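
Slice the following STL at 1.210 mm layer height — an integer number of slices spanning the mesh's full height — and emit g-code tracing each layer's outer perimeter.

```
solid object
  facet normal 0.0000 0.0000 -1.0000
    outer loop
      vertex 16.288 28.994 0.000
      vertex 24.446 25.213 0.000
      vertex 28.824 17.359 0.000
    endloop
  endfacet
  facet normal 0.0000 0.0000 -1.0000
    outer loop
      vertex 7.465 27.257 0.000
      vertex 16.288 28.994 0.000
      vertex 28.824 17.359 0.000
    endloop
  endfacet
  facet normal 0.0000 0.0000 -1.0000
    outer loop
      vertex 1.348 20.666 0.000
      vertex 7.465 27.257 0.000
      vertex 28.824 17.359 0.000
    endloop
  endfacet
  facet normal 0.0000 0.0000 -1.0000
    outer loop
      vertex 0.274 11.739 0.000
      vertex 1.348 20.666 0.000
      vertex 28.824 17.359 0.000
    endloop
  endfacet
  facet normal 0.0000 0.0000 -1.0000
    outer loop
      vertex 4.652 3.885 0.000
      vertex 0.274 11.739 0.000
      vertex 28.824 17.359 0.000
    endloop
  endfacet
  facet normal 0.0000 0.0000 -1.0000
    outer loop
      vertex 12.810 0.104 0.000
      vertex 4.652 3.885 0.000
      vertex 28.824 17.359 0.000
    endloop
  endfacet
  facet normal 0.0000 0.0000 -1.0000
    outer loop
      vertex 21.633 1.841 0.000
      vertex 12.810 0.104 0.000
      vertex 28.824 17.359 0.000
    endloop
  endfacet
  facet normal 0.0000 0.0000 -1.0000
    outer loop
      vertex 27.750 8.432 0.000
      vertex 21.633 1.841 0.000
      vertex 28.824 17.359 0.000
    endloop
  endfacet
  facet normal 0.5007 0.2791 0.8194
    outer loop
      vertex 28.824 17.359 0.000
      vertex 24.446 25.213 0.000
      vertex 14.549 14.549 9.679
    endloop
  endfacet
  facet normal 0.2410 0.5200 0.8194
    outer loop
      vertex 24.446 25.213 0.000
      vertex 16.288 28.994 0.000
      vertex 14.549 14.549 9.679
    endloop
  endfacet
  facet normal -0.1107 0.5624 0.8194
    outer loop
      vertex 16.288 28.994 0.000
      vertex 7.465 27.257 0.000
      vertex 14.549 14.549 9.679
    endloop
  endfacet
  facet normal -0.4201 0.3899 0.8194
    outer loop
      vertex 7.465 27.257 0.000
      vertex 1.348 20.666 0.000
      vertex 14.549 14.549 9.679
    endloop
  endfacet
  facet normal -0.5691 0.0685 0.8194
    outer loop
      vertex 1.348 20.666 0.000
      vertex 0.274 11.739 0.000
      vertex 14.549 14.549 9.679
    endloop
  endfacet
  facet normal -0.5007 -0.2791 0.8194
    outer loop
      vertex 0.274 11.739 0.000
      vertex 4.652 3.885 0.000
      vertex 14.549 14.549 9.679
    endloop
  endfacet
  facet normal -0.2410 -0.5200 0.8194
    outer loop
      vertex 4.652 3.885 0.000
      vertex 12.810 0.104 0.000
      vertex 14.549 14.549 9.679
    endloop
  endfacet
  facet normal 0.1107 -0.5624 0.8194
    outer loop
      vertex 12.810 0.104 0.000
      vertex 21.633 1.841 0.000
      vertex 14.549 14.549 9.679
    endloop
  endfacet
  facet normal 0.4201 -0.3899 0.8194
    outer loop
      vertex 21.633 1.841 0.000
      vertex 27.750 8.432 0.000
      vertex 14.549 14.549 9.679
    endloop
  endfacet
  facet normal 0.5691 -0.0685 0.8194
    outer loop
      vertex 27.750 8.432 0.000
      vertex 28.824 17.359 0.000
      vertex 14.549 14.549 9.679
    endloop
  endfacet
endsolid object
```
; perimeter-only toolpath
G21 ; units = mm
G90 ; absolute positioning
G28 ; home
; layer 1
G0 Z1.210
G0 X27.040 Y17.008
G1 X23.209 Y23.880
G1 X16.071 Y27.188
G1 X8.351 Y25.669
G1 X2.998 Y19.901
G1 X2.058 Y12.090
G1 X5.889 Y5.218
G1 X13.027 Y1.910
G1 X20.747 Y3.429
G1 X26.100 Y9.197
G1 X27.040 Y17.008
; layer 2
G0 Z2.420
G0 X25.255 Y16.657
G1 X21.972 Y22.547
G1 X15.853 Y25.383
G1 X9.236 Y24.080
G1 X4.648 Y19.137
G1 X3.843 Y12.441
G1 X7.126 Y6.551
G1 X13.245 Y3.715
G1 X19.862 Y5.018
G1 X24.450 Y9.961
G1 X25.255 Y16.657
; layer 3
G0 Z3.630
G0 X23.471 Y16.305
G1 X20.735 Y21.214
G1 X15.636 Y23.577
G1 X10.122 Y22.491
G1 X6.298 Y18.372
G1 X5.627 Y12.793
G1 X8.363 Y7.884
G1 X13.462 Y5.521
G1 X18.976 Y6.606
G1 X22.800 Y10.726
G1 X23.471 Y16.305
; layer 4
G0 Z4.840
G0 X21.687 Y15.954
G1 X19.498 Y19.881
G1 X15.418 Y21.771
G1 X11.007 Y20.903
G1 X7.949 Y17.608
G1 X7.412 Y13.144
G1 X9.601 Y9.217
G1 X13.680 Y7.326
G1 X18.091 Y8.195
G1 X21.149 Y11.491
G1 X21.687 Y15.954
; layer 5
G0 Z6.049
G0 X19.902 Y15.603
G1 X18.260 Y18.548
G1 X15.201 Y19.966
G1 X11.893 Y19.315
G1 X9.599 Y16.843
G1 X9.196 Y13.495
G1 X10.838 Y10.550
G1 X13.897 Y9.132
G1 X17.206 Y9.784
G1 X19.499 Y12.255
G1 X19.902 Y15.603
; layer 6
G0 Z7.259
G0 X18.118 Y15.252
G1 X17.023 Y17.215
G1 X14.984 Y18.160
G1 X12.778 Y17.726
G1 X11.249 Y16.078
G1 X10.980 Y13.846
G1 X12.075 Y11.883
G1 X14.114 Y10.938
G1 X16.320 Y11.372
G1 X17.849 Y13.020
G1 X18.118 Y15.252
; layer 7
G0 Z8.469
G0 X16.333 Y14.900
G1 X15.786 Y15.882
G1 X14.766 Y16.355
G1 X13.663 Y16.137
G1 X12.899 Y15.314
G1 X12.765 Y14.198
G1 X13.312 Y13.216
G1 X14.332 Y12.743
G1 X15.434 Y12.960
G1 X16.199 Y13.784
G1 X16.333 Y14.900
M2 ; end

The solid is a regular 10-sided pyramid, base circumscribed radius ≈ 14.5 mm, apex at z ≈ 9.68 mm. Slicing at Δz = 1.210 mm — 8 equal slices spanning the solid's height, so layer i sits at z = i·h/8 — gives 7 non-empty perimeters. Each is a 10-segment closed polygon; G0 lifts to the layer z and rapids to the start vertex, then G1 traces the edges. The cross-section shrinks linearly with z (the slice at the apex is degenerate and omitted).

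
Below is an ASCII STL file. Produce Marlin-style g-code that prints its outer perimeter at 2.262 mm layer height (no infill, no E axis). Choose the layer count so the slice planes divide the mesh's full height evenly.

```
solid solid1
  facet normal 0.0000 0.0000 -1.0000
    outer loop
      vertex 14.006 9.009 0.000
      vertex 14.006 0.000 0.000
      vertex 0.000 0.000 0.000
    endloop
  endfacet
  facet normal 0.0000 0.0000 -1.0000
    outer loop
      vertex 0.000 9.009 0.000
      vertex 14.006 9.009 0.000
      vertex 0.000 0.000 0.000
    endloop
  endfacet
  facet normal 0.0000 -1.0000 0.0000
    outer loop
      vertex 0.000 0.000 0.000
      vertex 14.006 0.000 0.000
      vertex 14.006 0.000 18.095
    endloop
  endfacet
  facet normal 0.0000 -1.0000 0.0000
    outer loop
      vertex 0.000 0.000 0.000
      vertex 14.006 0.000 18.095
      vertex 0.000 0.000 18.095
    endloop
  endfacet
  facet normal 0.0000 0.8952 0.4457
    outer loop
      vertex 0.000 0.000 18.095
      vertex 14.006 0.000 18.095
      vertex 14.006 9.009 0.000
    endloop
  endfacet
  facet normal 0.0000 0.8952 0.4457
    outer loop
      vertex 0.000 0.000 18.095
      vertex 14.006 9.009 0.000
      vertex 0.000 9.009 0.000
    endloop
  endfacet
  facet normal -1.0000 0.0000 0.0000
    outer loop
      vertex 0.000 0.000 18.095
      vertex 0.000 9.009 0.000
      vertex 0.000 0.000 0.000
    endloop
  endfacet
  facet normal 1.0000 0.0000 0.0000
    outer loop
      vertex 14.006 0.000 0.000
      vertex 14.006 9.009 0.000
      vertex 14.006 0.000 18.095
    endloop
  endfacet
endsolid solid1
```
; perimeter-only toolpath
G21 ; units = mm
G90 ; absolute positioning
G28 ; home
; layer 1
G0 Z2.262
G0 X0.000 Y0.000
G1 X14.006 Y0.000
G1 X14.006 Y7.883
G1 X0.000 Y7.883
G1 X0.000 Y0.000
; layer 2
G0 Z4.524
G0 X0.000 Y0.000
G1 X14.006 Y0.000
G1 X14.006 Y6.757
G1 X0.000 Y6.757
G1 X0.000 Y0.000
; layer 3
G0 Z6.786
G0 X0.000 Y0.000
G1 X14.006 Y0.000
G1 X14.006 Y5.631
G1 X0.000 Y5.631
G1 X0.000 Y0.000
; layer 4
G0 Z9.047
G0 X0.000 Y0.000
G1 X14.006 Y0.000
G1 X14.006 Y4.505
G1 X0.000 Y4.505
G1 X0.000 Y0.000
; layer 5
G0 Z11.309
G0 X0.000 Y0.000
G1 X14.006 Y0.000
G1 X14.006 Y3.378
G1 X0.000 Y3.378
G1 X0.000 Y0.000
; layer 6
G0 Z13.571
G0 X0.000 Y0.000
G1 X14.006 Y0.000
G1 X14.006 Y2.252
G1 X0.000 Y2.252
G1 X0.000 Y0.000
; layer 7
G0 Z15.833
G0 X0.000 Y0.000
G1 X14.006 Y0.000
G1 X14.006 Y1.126
G1 X0.000 Y1.126
G1 X0.000 Y0.000
M2 ; end

The solid is a wedge (ramp): 14 × 9.01 mm base, rising to 18.1 mm along the y=0 edge and sloping linearly to z=0 at y=9.01. Slicing at Δz = 2.262 mm — 8 equal slices spanning the solid's height, so layer i sits at z = i·h/8 — gives 7 non-empty perimeters. Each is a 4-segment closed polygon; G0 lifts to the layer z and rapids to the start vertex, then G1 traces the edges. The cross-section shrinks linearly with z (the slice at the apex is degenerate and omitted).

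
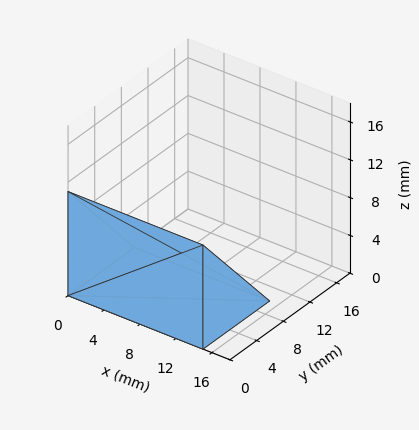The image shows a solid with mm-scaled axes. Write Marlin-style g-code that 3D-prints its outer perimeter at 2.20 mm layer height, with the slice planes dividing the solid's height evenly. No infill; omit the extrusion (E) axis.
Reading the render: the shape is a wedge (ramp): 15 × 10 mm base, rising to 11 mm along the y=0 edge and sloping linearly to z=0 at y=10 (dimensions read to the nearest mm from the axis ticks). For the g-code, the solid's height is divided into equal slices at the stated Δz and each level perimeter traced with G1 moves after a G0 lift.

; perimeter-only toolpath
G21 ; units = mm
G90 ; absolute positioning
G28 ; home
; layer 1
G0 Z2.20
G0 X0.00 Y0.00
G1 X15.00 Y0.00
G1 X15.00 Y8.00
G1 X0.00 Y8.00
G1 X0.00 Y0.00
; layer 2
G0 Z4.40
G0 X0.00 Y0.00
G1 X15.00 Y0.00
G1 X15.00 Y6.00
G1 X0.00 Y6.00
G1 X0.00 Y0.00
; layer 3
G0 Z6.60
G0 X0.00 Y0.00
G1 X15.00 Y0.00
G1 X15.00 Y4.00
G1 X0.00 Y4.00
G1 X0.00 Y0.00
; layer 4
G0 Z8.80
G0 X0.00 Y0.00
G1 X15.00 Y0.00
G1 X15.00 Y2.00
G1 X0.00 Y2.00
G1 X0.00 Y0.00
M2 ; end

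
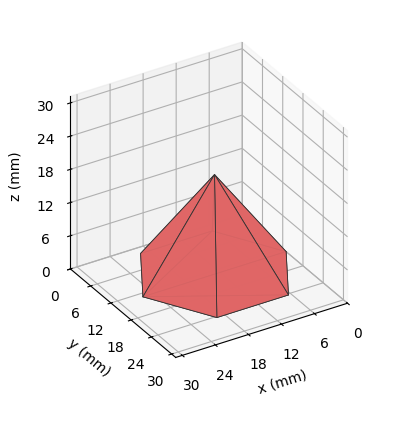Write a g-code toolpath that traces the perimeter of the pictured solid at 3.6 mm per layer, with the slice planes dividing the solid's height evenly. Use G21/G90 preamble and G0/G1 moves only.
Reading the render: the shape is a regular 6-sided pyramid, base circumscribed radius ≈ 13 mm, apex at z ≈ 18 mm (dimensions read to the nearest mm from the axis ticks). For the g-code, the solid's height is divided into equal slices at the stated Δz and each level perimeter traced with G1 moves after a G0 lift.

; perimeter-only toolpath
G21 ; units = mm
G90 ; absolute positioning
G28 ; home
; layer 1
G0 Z3.6
G0 X23.4 Y13.0
G1 X18.2 Y22.0
G1 X7.8 Y22.0
G1 X2.6 Y13.0
G1 X7.8 Y4.0
G1 X18.2 Y4.0
G1 X23.4 Y13.0
; layer 2
G0 Z7.2
G0 X20.8 Y13.0
G1 X16.9 Y19.8
G1 X9.1 Y19.8
G1 X5.2 Y13.0
G1 X9.1 Y6.2
G1 X16.9 Y6.2
G1 X20.8 Y13.0
; layer 3
G0 Z10.8
G0 X18.2 Y13.0
G1 X15.6 Y17.5
G1 X10.4 Y17.5
G1 X7.8 Y13.0
G1 X10.4 Y8.5
G1 X15.6 Y8.5
G1 X18.2 Y13.0
; layer 4
G0 Z14.4
G0 X15.6 Y13.0
G1 X14.3 Y15.3
G1 X11.7 Y15.3
G1 X10.4 Y13.0
G1 X11.7 Y10.7
G1 X14.3 Y10.7
G1 X15.6 Y13.0
M2 ; end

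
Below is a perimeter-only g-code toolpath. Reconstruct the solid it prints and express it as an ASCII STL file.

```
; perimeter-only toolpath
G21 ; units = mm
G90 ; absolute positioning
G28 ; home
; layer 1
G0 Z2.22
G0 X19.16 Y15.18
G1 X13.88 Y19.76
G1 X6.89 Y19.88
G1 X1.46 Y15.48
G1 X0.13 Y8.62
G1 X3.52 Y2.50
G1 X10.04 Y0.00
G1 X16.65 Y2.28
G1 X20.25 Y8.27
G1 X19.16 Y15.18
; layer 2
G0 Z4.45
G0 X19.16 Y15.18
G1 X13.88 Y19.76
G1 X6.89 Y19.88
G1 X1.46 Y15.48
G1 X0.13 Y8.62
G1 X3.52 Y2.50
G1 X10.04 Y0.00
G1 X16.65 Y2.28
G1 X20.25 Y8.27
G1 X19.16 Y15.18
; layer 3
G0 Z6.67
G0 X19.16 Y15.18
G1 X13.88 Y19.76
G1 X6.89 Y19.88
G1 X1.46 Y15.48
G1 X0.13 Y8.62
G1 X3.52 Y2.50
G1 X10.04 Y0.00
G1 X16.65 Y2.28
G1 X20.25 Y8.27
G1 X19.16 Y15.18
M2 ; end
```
solid part
  facet normal 0.0000 0.0000 -1.0000
    outer loop
      vertex 6.89 19.88 0.00
      vertex 13.88 19.76 0.00
      vertex 19.16 15.18 0.00
    endloop
  endfacet
  facet normal 0.0000 0.0000 -1.0000
    outer loop
      vertex 1.46 15.48 0.00
      vertex 6.89 19.88 0.00
      vertex 19.16 15.18 0.00
    endloop
  endfacet
  facet normal 0.0000 0.0000 -1.0000
    outer loop
      vertex 0.13 8.62 0.00
      vertex 1.46 15.48 0.00
      vertex 19.16 15.18 0.00
    endloop
  endfacet
  facet normal 0.0000 0.0000 -1.0000
    outer loop
      vertex 3.52 2.50 0.00
      vertex 0.13 8.62 0.00
      vertex 19.16 15.18 0.00
    endloop
  endfacet
  facet normal 0.0000 0.0000 -1.0000
    outer loop
      vertex 10.04 0.00 0.00
      vertex 3.52 2.50 0.00
      vertex 19.16 15.18 0.00
    endloop
  endfacet
  facet normal 0.0000 0.0000 -1.0000
    outer loop
      vertex 16.65 2.28 0.00
      vertex 10.04 0.00 0.00
      vertex 19.16 15.18 0.00
    endloop
  endfacet
  facet normal 0.0000 0.0000 -1.0000
    outer loop
      vertex 20.25 8.27 0.00
      vertex 16.65 2.28 0.00
      vertex 19.16 15.18 0.00
    endloop
  endfacet
  facet normal 0.0000 0.0000 1.0000
    outer loop
      vertex 19.16 15.18 6.67
      vertex 13.88 19.76 6.67
      vertex 6.89 19.88 6.67
    endloop
  endfacet
  facet normal 0.0000 0.0000 1.0000
    outer loop
      vertex 19.16 15.18 6.67
      vertex 6.89 19.88 6.67
      vertex 1.46 15.48 6.67
    endloop
  endfacet
  facet normal 0.0000 0.0000 1.0000
    outer loop
      vertex 19.16 15.18 6.67
      vertex 1.46 15.48 6.67
      vertex 0.13 8.62 6.67
    endloop
  endfacet
  facet normal 0.0000 0.0000 1.0000
    outer loop
      vertex 19.16 15.18 6.67
      vertex 0.13 8.62 6.67
      vertex 3.52 2.50 6.67
    endloop
  endfacet
  facet normal 0.0000 0.0000 1.0000
    outer loop
      vertex 19.16 15.18 6.67
      vertex 3.52 2.50 6.67
      vertex 10.04 0.00 6.67
    endloop
  endfacet
  facet normal 0.0000 0.0000 1.0000
    outer loop
      vertex 19.16 15.18 6.67
      vertex 10.04 0.00 6.67
      vertex 16.65 2.28 6.67
    endloop
  endfacet
  facet normal 0.0000 0.0000 1.0000
    outer loop
      vertex 19.16 15.18 6.67
      vertex 16.65 2.28 6.67
      vertex 20.25 8.27 6.67
    endloop
  endfacet
  facet normal 0.6553 0.7554 0.0000
    outer loop
      vertex 19.16 15.18 0.00
      vertex 13.88 19.76 0.00
      vertex 13.88 19.76 6.67
    endloop
  endfacet
  facet normal 0.6553 0.7554 0.0000
    outer loop
      vertex 19.16 15.18 0.00
      vertex 13.88 19.76 6.67
      vertex 19.16 15.18 6.67
    endloop
  endfacet
  facet normal 0.0172 0.9999 0.0000
    outer loop
      vertex 13.88 19.76 0.00
      vertex 6.89 19.88 0.00
      vertex 6.89 19.88 6.67
    endloop
  endfacet
  facet normal 0.0172 0.9999 0.0000
    outer loop
      vertex 13.88 19.76 0.00
      vertex 6.89 19.88 6.67
      vertex 13.88 19.76 6.67
    endloop
  endfacet
  facet normal -0.6296 0.7769 0.0000
    outer loop
      vertex 6.89 19.88 0.00
      vertex 1.46 15.48 0.00
      vertex 1.46 15.48 6.67
    endloop
  endfacet
  facet normal -0.6296 0.7769 0.0000
    outer loop
      vertex 6.89 19.88 0.00
      vertex 1.46 15.48 6.67
      vertex 6.89 19.88 6.67
    endloop
  endfacet
  facet normal -0.9817 0.1903 0.0000
    outer loop
      vertex 1.46 15.48 0.00
      vertex 0.13 8.62 0.00
      vertex 0.13 8.62 6.67
    endloop
  endfacet
  facet normal -0.9817 0.1903 0.0000
    outer loop
      vertex 1.46 15.48 0.00
      vertex 0.13 8.62 6.67
      vertex 1.46 15.48 6.67
    endloop
  endfacet
  facet normal -0.8748 -0.4846 0.0000
    outer loop
      vertex 0.13 8.62 0.00
      vertex 3.52 2.50 0.00
      vertex 3.52 2.50 6.67
    endloop
  endfacet
  facet normal -0.8748 -0.4846 0.0000
    outer loop
      vertex 0.13 8.62 0.00
      vertex 3.52 2.50 6.67
      vertex 0.13 8.62 6.67
    endloop
  endfacet
  facet normal -0.3580 -0.9337 0.0000
    outer loop
      vertex 3.52 2.50 0.00
      vertex 10.04 0.00 0.00
      vertex 10.04 0.00 6.67
    endloop
  endfacet
  facet normal -0.3580 -0.9337 0.0000
    outer loop
      vertex 3.52 2.50 0.00
      vertex 10.04 0.00 6.67
      vertex 3.52 2.50 6.67
    endloop
  endfacet
  facet normal 0.3261 -0.9453 0.0000
    outer loop
      vertex 10.04 0.00 0.00
      vertex 16.65 2.28 0.00
      vertex 16.65 2.28 6.67
    endloop
  endfacet
  facet normal 0.3261 -0.9453 0.0000
    outer loop
      vertex 10.04 0.00 0.00
      vertex 16.65 2.28 6.67
      vertex 10.04 0.00 6.67
    endloop
  endfacet
  facet normal 0.8571 -0.5151 0.0000
    outer loop
      vertex 16.65 2.28 0.00
      vertex 20.25 8.27 0.00
      vertex 20.25 8.27 6.67
    endloop
  endfacet
  facet normal 0.8571 -0.5151 0.0000
    outer loop
      vertex 16.65 2.28 0.00
      vertex 20.25 8.27 6.67
      vertex 16.65 2.28 6.67
    endloop
  endfacet
  facet normal 0.9878 0.1558 0.0000
    outer loop
      vertex 20.25 8.27 0.00
      vertex 19.16 15.18 0.00
      vertex 19.16 15.18 6.67
    endloop
  endfacet
  facet normal 0.9878 0.1558 0.0000
    outer loop
      vertex 20.25 8.27 0.00
      vertex 19.16 15.18 6.67
      vertex 20.25 8.27 6.67
    endloop
  endfacet
endsolid part

The G0 Z moves step by Δz≈2.22 mm. Every layer's G1 loop is the same polygon, so the solid is a straight extrusion of it from z=0 to z≈6.67. Closing with flat bottom and top caps and triangulating gives 32 facets — a regular 9-sided prism (a cylinder approximated with 9 flat sides), circumscribed radius ≈ 10.2 mm, height ≈ 6.67 mm.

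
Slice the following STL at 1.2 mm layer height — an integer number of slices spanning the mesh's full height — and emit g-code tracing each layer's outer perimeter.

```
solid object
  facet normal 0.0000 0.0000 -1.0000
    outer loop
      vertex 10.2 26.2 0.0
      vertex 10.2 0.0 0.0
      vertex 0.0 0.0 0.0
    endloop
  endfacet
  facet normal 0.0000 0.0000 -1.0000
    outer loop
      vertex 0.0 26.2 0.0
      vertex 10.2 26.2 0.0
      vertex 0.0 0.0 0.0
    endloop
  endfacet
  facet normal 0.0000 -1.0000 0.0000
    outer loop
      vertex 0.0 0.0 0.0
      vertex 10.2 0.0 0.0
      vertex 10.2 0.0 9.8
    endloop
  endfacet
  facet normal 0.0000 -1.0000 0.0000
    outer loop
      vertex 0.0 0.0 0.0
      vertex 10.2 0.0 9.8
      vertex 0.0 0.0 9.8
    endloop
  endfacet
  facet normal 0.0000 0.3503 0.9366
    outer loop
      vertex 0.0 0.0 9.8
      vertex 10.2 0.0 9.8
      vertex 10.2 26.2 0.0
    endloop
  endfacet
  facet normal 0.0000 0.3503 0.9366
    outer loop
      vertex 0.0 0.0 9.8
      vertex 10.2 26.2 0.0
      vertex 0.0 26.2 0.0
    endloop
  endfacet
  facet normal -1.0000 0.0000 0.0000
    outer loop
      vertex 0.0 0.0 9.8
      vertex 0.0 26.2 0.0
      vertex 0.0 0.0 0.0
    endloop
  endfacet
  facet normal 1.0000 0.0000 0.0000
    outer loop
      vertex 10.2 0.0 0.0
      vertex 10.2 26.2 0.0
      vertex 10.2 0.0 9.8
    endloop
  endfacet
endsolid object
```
; perimeter-only toolpath
G21 ; units = mm
G90 ; absolute positioning
G28 ; home
; layer 1
G0 Z1.2
G0 X0.0 Y0.0
G1 X10.2 Y0.0
G1 X10.2 Y22.9
G1 X0.0 Y22.9
G1 X0.0 Y0.0
; layer 2
G0 Z2.5
G0 X0.0 Y0.0
G1 X10.2 Y0.0
G1 X10.2 Y19.6
G1 X0.0 Y19.6
G1 X0.0 Y0.0
; layer 3
G0 Z3.7
G0 X0.0 Y0.0
G1 X10.2 Y0.0
G1 X10.2 Y16.4
G1 X0.0 Y16.4
G1 X0.0 Y0.0
; layer 4
G0 Z4.9
G0 X0.0 Y0.0
G1 X10.2 Y0.0
G1 X10.2 Y13.1
G1 X0.0 Y13.1
G1 X0.0 Y0.0
; layer 5
G0 Z6.1
G0 X0.0 Y0.0
G1 X10.2 Y0.0
G1 X10.2 Y9.8
G1 X0.0 Y9.8
G1 X0.0 Y0.0
; layer 6
G0 Z7.4
G0 X0.0 Y0.0
G1 X10.2 Y0.0
G1 X10.2 Y6.5
G1 X0.0 Y6.5
G1 X0.0 Y0.0
; layer 7
G0 Z8.6
G0 X0.0 Y0.0
G1 X10.2 Y0.0
G1 X10.2 Y3.3
G1 X0.0 Y3.3
G1 X0.0 Y0.0
M2 ; end

The solid is a wedge (ramp): 10.2 × 26.2 mm base, rising to 9.8 mm along the y=0 edge and sloping linearly to z=0 at y=26.2. Slicing at Δz = 1.2 mm — 8 equal slices spanning the solid's height, so layer i sits at z = i·h/8 — gives 7 non-empty perimeters. Each is a 4-segment closed polygon; G0 lifts to the layer z and rapids to the start vertex, then G1 traces the edges. The cross-section shrinks linearly with z (the slice at the apex is degenerate and omitted).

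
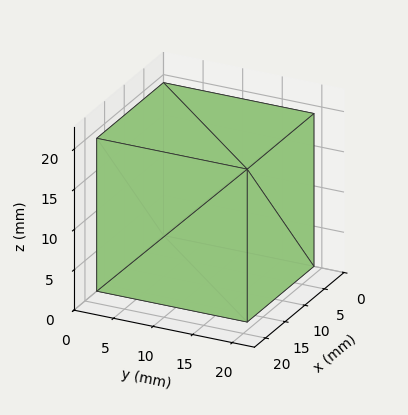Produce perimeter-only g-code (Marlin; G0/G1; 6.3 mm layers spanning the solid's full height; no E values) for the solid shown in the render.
Reading the render: the shape is a rectangular box, roughly 17 × 19 mm footprint and 19 mm tall (dimensions read to the nearest mm from the axis ticks). For the g-code, the solid's height is divided into equal slices at the stated Δz and each level perimeter traced with G1 moves after a G0 lift.

; perimeter-only toolpath
G21 ; units = mm
G90 ; absolute positioning
G28 ; home
; layer 1
G0 Z6.3
G0 X0.0 Y0.0
G1 X17.0 Y0.0
G1 X17.0 Y19.0
G1 X0.0 Y19.0
G1 X0.0 Y0.0
; layer 2
G0 Z12.7
G0 X0.0 Y0.0
G1 X17.0 Y0.0
G1 X17.0 Y19.0
G1 X0.0 Y19.0
G1 X0.0 Y0.0
; layer 3
G0 Z19.0
G0 X0.0 Y0.0
G1 X17.0 Y0.0
G1 X17.0 Y19.0
G1 X0.0 Y19.0
G1 X0.0 Y0.0
M2 ; end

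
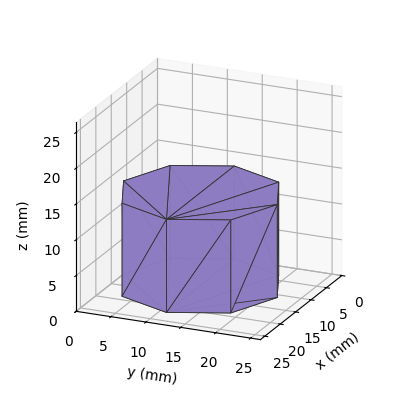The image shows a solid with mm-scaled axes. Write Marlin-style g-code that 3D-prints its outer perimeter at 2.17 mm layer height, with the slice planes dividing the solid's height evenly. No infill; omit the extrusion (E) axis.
Reading the render: the shape is a regular 8-sided prism (a cylinder approximated with 8 flat sides), circumscribed radius ≈ 11 mm, height ≈ 13 mm (dimensions read to the nearest mm from the axis ticks). For the g-code, the solid's height is divided into equal slices at the stated Δz and each level perimeter traced with G1 moves after a G0 lift.

; perimeter-only toolpath
G21 ; units = mm
G90 ; absolute positioning
G28 ; home
; layer 1
G0 Z2.17
G0 X22.00 Y11.00
G1 X18.78 Y18.78
G1 X11.00 Y22.00
G1 X3.22 Y18.78
G1 X0.00 Y11.00
G1 X3.22 Y3.22
G1 X11.00 Y0.00
G1 X18.78 Y3.22
G1 X22.00 Y11.00
; layer 2
G0 Z4.33
G0 X22.00 Y11.00
G1 X18.78 Y18.78
G1 X11.00 Y22.00
G1 X3.22 Y18.78
G1 X0.00 Y11.00
G1 X3.22 Y3.22
G1 X11.00 Y0.00
G1 X18.78 Y3.22
G1 X22.00 Y11.00
; layer 3
G0 Z6.50
G0 X22.00 Y11.00
G1 X18.78 Y18.78
G1 X11.00 Y22.00
G1 X3.22 Y18.78
G1 X0.00 Y11.00
G1 X3.22 Y3.22
G1 X11.00 Y0.00
G1 X18.78 Y3.22
G1 X22.00 Y11.00
; layer 4
G0 Z8.67
G0 X22.00 Y11.00
G1 X18.78 Y18.78
G1 X11.00 Y22.00
G1 X3.22 Y18.78
G1 X0.00 Y11.00
G1 X3.22 Y3.22
G1 X11.00 Y0.00
G1 X18.78 Y3.22
G1 X22.00 Y11.00
; layer 5
G0 Z10.83
G0 X22.00 Y11.00
G1 X18.78 Y18.78
G1 X11.00 Y22.00
G1 X3.22 Y18.78
G1 X0.00 Y11.00
G1 X3.22 Y3.22
G1 X11.00 Y0.00
G1 X18.78 Y3.22
G1 X22.00 Y11.00
; layer 6
G0 Z13.00
G0 X22.00 Y11.00
G1 X18.78 Y18.78
G1 X11.00 Y22.00
G1 X3.22 Y18.78
G1 X0.00 Y11.00
G1 X3.22 Y3.22
G1 X11.00 Y0.00
G1 X18.78 Y3.22
G1 X22.00 Y11.00
M2 ; end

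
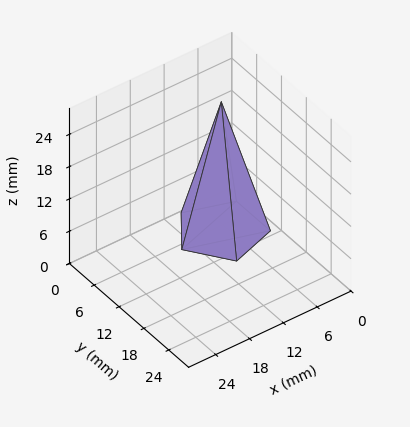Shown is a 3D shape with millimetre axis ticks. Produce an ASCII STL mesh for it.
Reading the render: the shape is a regular 5-sided pyramid, base circumscribed radius ≈ 7 mm, apex at z ≈ 24 mm (dimensions read to the nearest mm from the axis ticks). For the STL, each face is triangulated and given an outward normal.

solid part
  facet normal 0.0000 0.0000 -1.0000
    outer loop
      vertex 1.3 11.1 0.0
      vertex 9.2 13.7 0.0
      vertex 14.0 7.0 0.0
    endloop
  endfacet
  facet normal 0.0000 0.0000 -1.0000
    outer loop
      vertex 1.3 2.9 0.0
      vertex 1.3 11.1 0.0
      vertex 14.0 7.0 0.0
    endloop
  endfacet
  facet normal 0.0000 0.0000 -1.0000
    outer loop
      vertex 9.2 0.3 0.0
      vertex 1.3 2.9 0.0
      vertex 14.0 7.0 0.0
    endloop
  endfacet
  facet normal 0.7910 0.5667 0.2307
    outer loop
      vertex 14.0 7.0 0.0
      vertex 9.2 13.7 0.0
      vertex 7.0 7.0 24.0
    endloop
  endfacet
  facet normal -0.3042 0.9244 0.2302
    outer loop
      vertex 9.2 13.7 0.0
      vertex 1.3 11.1 0.0
      vertex 7.0 7.0 24.0
    endloop
  endfacet
  facet normal -0.9729 0.0000 0.2311
    outer loop
      vertex 1.3 11.1 0.0
      vertex 1.3 2.9 0.0
      vertex 7.0 7.0 24.0
    endloop
  endfacet
  facet normal -0.3042 -0.9244 0.2302
    outer loop
      vertex 1.3 2.9 0.0
      vertex 9.2 0.3 0.0
      vertex 7.0 7.0 24.0
    endloop
  endfacet
  facet normal 0.7910 -0.5667 0.2307
    outer loop
      vertex 9.2 0.3 0.0
      vertex 14.0 7.0 0.0
      vertex 7.0 7.0 24.0
    endloop
  endfacet
endsolid part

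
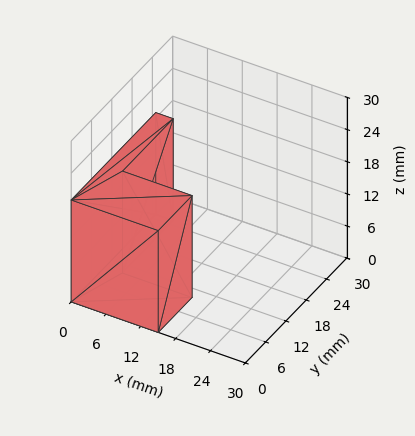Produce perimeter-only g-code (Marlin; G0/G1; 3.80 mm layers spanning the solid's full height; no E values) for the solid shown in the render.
Reading the render: the shape is an L-shaped prism: outer 15 × 25 mm, arm thicknesses ≈ 10 mm (horizontal) and 3 mm (vertical), extruded 19 mm in z (dimensions read to the nearest mm from the axis ticks). For the g-code, the solid's height is divided into equal slices at the stated Δz and each level perimeter traced with G1 moves after a G0 lift.

; perimeter-only toolpath
G21 ; units = mm
G90 ; absolute positioning
G28 ; home
; layer 1
G0 Z3.80
G0 X0.00 Y0.00
G1 X15.00 Y0.00
G1 X15.00 Y10.00
G1 X3.00 Y10.00
G1 X3.00 Y25.00
G1 X0.00 Y25.00
G1 X0.00 Y0.00
; layer 2
G0 Z7.60
G0 X0.00 Y0.00
G1 X15.00 Y0.00
G1 X15.00 Y10.00
G1 X3.00 Y10.00
G1 X3.00 Y25.00
G1 X0.00 Y25.00
G1 X0.00 Y0.00
; layer 3
G0 Z11.40
G0 X0.00 Y0.00
G1 X15.00 Y0.00
G1 X15.00 Y10.00
G1 X3.00 Y10.00
G1 X3.00 Y25.00
G1 X0.00 Y25.00
G1 X0.00 Y0.00
; layer 4
G0 Z15.20
G0 X0.00 Y0.00
G1 X15.00 Y0.00
G1 X15.00 Y10.00
G1 X3.00 Y10.00
G1 X3.00 Y25.00
G1 X0.00 Y25.00
G1 X0.00 Y0.00
; layer 5
G0 Z19.00
G0 X0.00 Y0.00
G1 X15.00 Y0.00
G1 X15.00 Y10.00
G1 X3.00 Y10.00
G1 X3.00 Y25.00
G1 X0.00 Y25.00
G1 X0.00 Y0.00
M2 ; end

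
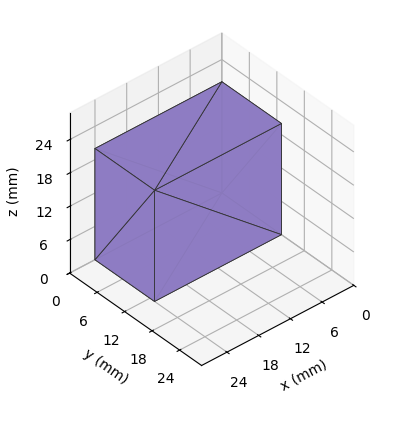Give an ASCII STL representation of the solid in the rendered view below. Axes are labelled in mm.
Reading the render: the shape is a rectangular box, roughly 24 × 13 mm footprint and 20 mm tall (dimensions read to the nearest mm from the axis ticks). For the STL, each face is triangulated and given an outward normal.

solid part
  facet normal 0.0000 0.0000 -1.0000
    outer loop
      vertex 24.00 13.00 0.00
      vertex 24.00 0.00 0.00
      vertex 0.00 0.00 0.00
    endloop
  endfacet
  facet normal 0.0000 0.0000 -1.0000
    outer loop
      vertex 0.00 13.00 0.00
      vertex 24.00 13.00 0.00
      vertex 0.00 0.00 0.00
    endloop
  endfacet
  facet normal 0.0000 0.0000 1.0000
    outer loop
      vertex 0.00 0.00 20.00
      vertex 24.00 0.00 20.00
      vertex 24.00 13.00 20.00
    endloop
  endfacet
  facet normal 0.0000 0.0000 1.0000
    outer loop
      vertex 0.00 0.00 20.00
      vertex 24.00 13.00 20.00
      vertex 0.00 13.00 20.00
    endloop
  endfacet
  facet normal 0.0000 -1.0000 0.0000
    outer loop
      vertex 0.00 0.00 0.00
      vertex 24.00 0.00 0.00
      vertex 24.00 0.00 20.00
    endloop
  endfacet
  facet normal 0.0000 -1.0000 0.0000
    outer loop
      vertex 0.00 0.00 0.00
      vertex 24.00 0.00 20.00
      vertex 0.00 0.00 20.00
    endloop
  endfacet
  facet normal 0.0000 1.0000 0.0000
    outer loop
      vertex 24.00 13.00 20.00
      vertex 24.00 13.00 0.00
      vertex 0.00 13.00 0.00
    endloop
  endfacet
  facet normal 0.0000 1.0000 0.0000
    outer loop
      vertex 0.00 13.00 20.00
      vertex 24.00 13.00 20.00
      vertex 0.00 13.00 0.00
    endloop
  endfacet
  facet normal -1.0000 0.0000 0.0000
    outer loop
      vertex 0.00 13.00 20.00
      vertex 0.00 13.00 0.00
      vertex 0.00 0.00 0.00
    endloop
  endfacet
  facet normal -1.0000 0.0000 0.0000
    outer loop
      vertex 0.00 0.00 20.00
      vertex 0.00 13.00 20.00
      vertex 0.00 0.00 0.00
    endloop
  endfacet
  facet normal 1.0000 0.0000 0.0000
    outer loop
      vertex 24.00 0.00 0.00
      vertex 24.00 13.00 0.00
      vertex 24.00 13.00 20.00
    endloop
  endfacet
  facet normal 1.0000 0.0000 0.0000
    outer loop
      vertex 24.00 0.00 0.00
      vertex 24.00 13.00 20.00
      vertex 24.00 0.00 20.00
    endloop
  endfacet
endsolid part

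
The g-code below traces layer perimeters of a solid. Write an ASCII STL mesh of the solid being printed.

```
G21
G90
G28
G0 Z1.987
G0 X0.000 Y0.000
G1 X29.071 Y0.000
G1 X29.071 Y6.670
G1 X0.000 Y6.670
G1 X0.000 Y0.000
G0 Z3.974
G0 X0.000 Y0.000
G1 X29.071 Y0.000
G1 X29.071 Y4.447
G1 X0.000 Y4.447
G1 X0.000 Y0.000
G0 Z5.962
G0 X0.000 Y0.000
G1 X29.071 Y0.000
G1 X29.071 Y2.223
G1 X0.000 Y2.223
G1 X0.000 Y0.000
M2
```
solid part
  facet normal 0.0000 0.0000 -1.0000
    outer loop
      vertex 29.071 8.893 0.000
      vertex 29.071 0.000 0.000
      vertex 0.000 0.000 0.000
    endloop
  endfacet
  facet normal 0.0000 0.0000 -1.0000
    outer loop
      vertex 0.000 8.893 0.000
      vertex 29.071 8.893 0.000
      vertex 0.000 0.000 0.000
    endloop
  endfacet
  facet normal 0.0000 -1.0000 0.0000
    outer loop
      vertex 0.000 0.000 0.000
      vertex 29.071 0.000 0.000
      vertex 29.071 0.000 7.949
    endloop
  endfacet
  facet normal 0.0000 -1.0000 0.0000
    outer loop
      vertex 0.000 0.000 0.000
      vertex 29.071 0.000 7.949
      vertex 0.000 0.000 7.949
    endloop
  endfacet
  facet normal 0.0000 0.6664 0.7456
    outer loop
      vertex 0.000 0.000 7.949
      vertex 29.071 0.000 7.949
      vertex 29.071 8.893 0.000
    endloop
  endfacet
  facet normal 0.0000 0.6664 0.7456
    outer loop
      vertex 0.000 0.000 7.949
      vertex 29.071 8.893 0.000
      vertex 0.000 8.893 0.000
    endloop
  endfacet
  facet normal -1.0000 0.0000 0.0000
    outer loop
      vertex 0.000 0.000 7.949
      vertex 0.000 8.893 0.000
      vertex 0.000 0.000 0.000
    endloop
  endfacet
  facet normal 1.0000 0.0000 0.0000
    outer loop
      vertex 29.071 0.000 0.000
      vertex 29.071 8.893 0.000
      vertex 29.071 0.000 7.949
    endloop
  endfacet
endsolid part

The G0 Z moves step by Δz≈1.987 mm. The G1 loops shrink linearly with z, so the solid tapers from its base footprint up to z≈7.95. Closing with a flat bottom cap and the tapered top and triangulating gives 8 facets — a wedge (ramp): 29.1 × 8.89 mm base, rising to 7.95 mm along the y=0 edge and sloping linearly to z=0 at y=8.89.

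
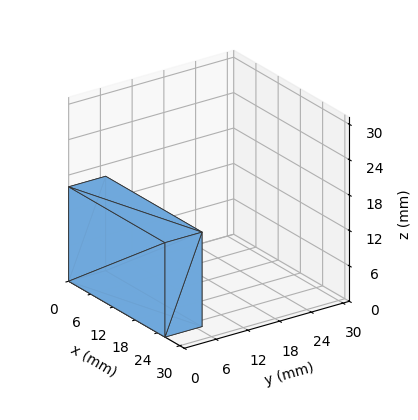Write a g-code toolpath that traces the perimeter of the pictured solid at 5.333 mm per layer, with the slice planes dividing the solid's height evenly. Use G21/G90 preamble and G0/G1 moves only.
Reading the render: the shape is a rectangular box, roughly 26 × 7 mm footprint and 16 mm tall (dimensions read to the nearest mm from the axis ticks). For the g-code, the solid's height is divided into equal slices at the stated Δz and each level perimeter traced with G1 moves after a G0 lift.

; perimeter-only toolpath
G21 ; units = mm
G90 ; absolute positioning
G28 ; home
; layer 1
G0 Z5.333
G0 X0.000 Y0.000
G1 X26.000 Y0.000
G1 X26.000 Y7.000
G1 X0.000 Y7.000
G1 X0.000 Y0.000
; layer 2
G0 Z10.667
G0 X0.000 Y0.000
G1 X26.000 Y0.000
G1 X26.000 Y7.000
G1 X0.000 Y7.000
G1 X0.000 Y0.000
; layer 3
G0 Z16.000
G0 X0.000 Y0.000
G1 X26.000 Y0.000
G1 X26.000 Y7.000
G1 X0.000 Y7.000
G1 X0.000 Y0.000
M2 ; end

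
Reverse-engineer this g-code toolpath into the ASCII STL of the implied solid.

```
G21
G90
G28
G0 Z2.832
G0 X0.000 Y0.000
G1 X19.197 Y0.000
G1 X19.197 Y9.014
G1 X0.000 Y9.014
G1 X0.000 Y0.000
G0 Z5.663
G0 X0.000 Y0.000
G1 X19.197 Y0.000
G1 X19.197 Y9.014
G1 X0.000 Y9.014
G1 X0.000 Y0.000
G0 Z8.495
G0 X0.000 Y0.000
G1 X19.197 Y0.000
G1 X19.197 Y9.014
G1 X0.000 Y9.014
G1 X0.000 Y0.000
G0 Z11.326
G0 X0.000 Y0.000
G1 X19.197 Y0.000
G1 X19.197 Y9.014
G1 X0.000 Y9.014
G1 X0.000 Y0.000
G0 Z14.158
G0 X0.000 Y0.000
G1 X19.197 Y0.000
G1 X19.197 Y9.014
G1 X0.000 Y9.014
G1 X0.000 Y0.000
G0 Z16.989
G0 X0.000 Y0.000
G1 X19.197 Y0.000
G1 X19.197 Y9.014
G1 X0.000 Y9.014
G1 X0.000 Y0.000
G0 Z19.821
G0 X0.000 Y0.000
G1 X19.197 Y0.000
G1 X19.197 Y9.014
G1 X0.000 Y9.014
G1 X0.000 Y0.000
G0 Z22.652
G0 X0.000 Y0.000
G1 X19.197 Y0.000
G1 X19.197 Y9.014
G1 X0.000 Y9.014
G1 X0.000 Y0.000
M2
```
solid part
  facet normal 0.0000 0.0000 -1.0000
    outer loop
      vertex 19.197 9.014 0.000
      vertex 19.197 0.000 0.000
      vertex 0.000 0.000 0.000
    endloop
  endfacet
  facet normal 0.0000 0.0000 -1.0000
    outer loop
      vertex 0.000 9.014 0.000
      vertex 19.197 9.014 0.000
      vertex 0.000 0.000 0.000
    endloop
  endfacet
  facet normal 0.0000 0.0000 1.0000
    outer loop
      vertex 0.000 0.000 22.652
      vertex 19.197 0.000 22.652
      vertex 19.197 9.014 22.652
    endloop
  endfacet
  facet normal 0.0000 0.0000 1.0000
    outer loop
      vertex 0.000 0.000 22.652
      vertex 19.197 9.014 22.652
      vertex 0.000 9.014 22.652
    endloop
  endfacet
  facet normal 0.0000 -1.0000 0.0000
    outer loop
      vertex 0.000 0.000 0.000
      vertex 19.197 0.000 0.000
      vertex 19.197 0.000 22.652
    endloop
  endfacet
  facet normal 0.0000 -1.0000 0.0000
    outer loop
      vertex 0.000 0.000 0.000
      vertex 19.197 0.000 22.652
      vertex 0.000 0.000 22.652
    endloop
  endfacet
  facet normal 0.0000 1.0000 0.0000
    outer loop
      vertex 19.197 9.014 22.652
      vertex 19.197 9.014 0.000
      vertex 0.000 9.014 0.000
    endloop
  endfacet
  facet normal 0.0000 1.0000 0.0000
    outer loop
      vertex 0.000 9.014 22.652
      vertex 19.197 9.014 22.652
      vertex 0.000 9.014 0.000
    endloop
  endfacet
  facet normal -1.0000 0.0000 0.0000
    outer loop
      vertex 0.000 9.014 22.652
      vertex 0.000 9.014 0.000
      vertex 0.000 0.000 0.000
    endloop
  endfacet
  facet normal -1.0000 0.0000 0.0000
    outer loop
      vertex 0.000 0.000 22.652
      vertex 0.000 9.014 22.652
      vertex 0.000 0.000 0.000
    endloop
  endfacet
  facet normal 1.0000 0.0000 0.0000
    outer loop
      vertex 19.197 0.000 0.000
      vertex 19.197 9.014 0.000
      vertex 19.197 9.014 22.652
    endloop
  endfacet
  facet normal 1.0000 0.0000 0.0000
    outer loop
      vertex 19.197 0.000 0.000
      vertex 19.197 9.014 22.652
      vertex 19.197 0.000 22.652
    endloop
  endfacet
endsolid part

The G0 Z moves step by Δz≈2.832 mm. Every layer's G1 loop is the same polygon, so the solid is a straight extrusion of it from z=0 to z≈22.7. Closing with flat bottom and top caps and triangulating gives 12 facets — a rectangular box, roughly 19.2 × 9.01 mm footprint and 22.7 mm tall.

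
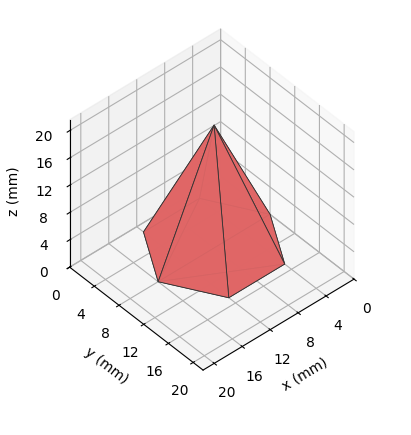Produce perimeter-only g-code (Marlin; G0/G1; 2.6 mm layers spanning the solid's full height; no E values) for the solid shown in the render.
Reading the render: the shape is a regular 6-sided pyramid, base circumscribed radius ≈ 8 mm, apex at z ≈ 18 mm (dimensions read to the nearest mm from the axis ticks). For the g-code, the solid's height is divided into equal slices at the stated Δz and each level perimeter traced with G1 moves after a G0 lift.

; perimeter-only toolpath
G21 ; units = mm
G90 ; absolute positioning
G28 ; home
; layer 1
G0 Z2.6
G0 X14.9 Y8.0
G1 X11.4 Y13.9
G1 X4.6 Y13.9
G1 X1.1 Y8.0
G1 X4.6 Y2.1
G1 X11.4 Y2.1
G1 X14.9 Y8.0
; layer 2
G0 Z5.1
G0 X13.7 Y8.0
G1 X10.9 Y12.9
G1 X5.1 Y12.9
G1 X2.3 Y8.0
G1 X5.1 Y3.1
G1 X10.9 Y3.1
G1 X13.7 Y8.0
; layer 3
G0 Z7.7
G0 X12.6 Y8.0
G1 X10.3 Y11.9
G1 X5.7 Y11.9
G1 X3.4 Y8.0
G1 X5.7 Y4.1
G1 X10.3 Y4.1
G1 X12.6 Y8.0
; layer 4
G0 Z10.3
G0 X11.4 Y8.0
G1 X9.7 Y11.0
G1 X6.3 Y11.0
G1 X4.6 Y8.0
G1 X6.3 Y5.0
G1 X9.7 Y5.0
G1 X11.4 Y8.0
; layer 5
G0 Z12.9
G0 X10.3 Y8.0
G1 X9.1 Y10.0
G1 X6.9 Y10.0
G1 X5.7 Y8.0
G1 X6.9 Y6.0
G1 X9.1 Y6.0
G1 X10.3 Y8.0
; layer 6
G0 Z15.4
G0 X9.1 Y8.0
G1 X8.6 Y9.0
G1 X7.4 Y9.0
G1 X6.9 Y8.0
G1 X7.4 Y7.0
G1 X8.6 Y7.0
G1 X9.1 Y8.0
M2 ; end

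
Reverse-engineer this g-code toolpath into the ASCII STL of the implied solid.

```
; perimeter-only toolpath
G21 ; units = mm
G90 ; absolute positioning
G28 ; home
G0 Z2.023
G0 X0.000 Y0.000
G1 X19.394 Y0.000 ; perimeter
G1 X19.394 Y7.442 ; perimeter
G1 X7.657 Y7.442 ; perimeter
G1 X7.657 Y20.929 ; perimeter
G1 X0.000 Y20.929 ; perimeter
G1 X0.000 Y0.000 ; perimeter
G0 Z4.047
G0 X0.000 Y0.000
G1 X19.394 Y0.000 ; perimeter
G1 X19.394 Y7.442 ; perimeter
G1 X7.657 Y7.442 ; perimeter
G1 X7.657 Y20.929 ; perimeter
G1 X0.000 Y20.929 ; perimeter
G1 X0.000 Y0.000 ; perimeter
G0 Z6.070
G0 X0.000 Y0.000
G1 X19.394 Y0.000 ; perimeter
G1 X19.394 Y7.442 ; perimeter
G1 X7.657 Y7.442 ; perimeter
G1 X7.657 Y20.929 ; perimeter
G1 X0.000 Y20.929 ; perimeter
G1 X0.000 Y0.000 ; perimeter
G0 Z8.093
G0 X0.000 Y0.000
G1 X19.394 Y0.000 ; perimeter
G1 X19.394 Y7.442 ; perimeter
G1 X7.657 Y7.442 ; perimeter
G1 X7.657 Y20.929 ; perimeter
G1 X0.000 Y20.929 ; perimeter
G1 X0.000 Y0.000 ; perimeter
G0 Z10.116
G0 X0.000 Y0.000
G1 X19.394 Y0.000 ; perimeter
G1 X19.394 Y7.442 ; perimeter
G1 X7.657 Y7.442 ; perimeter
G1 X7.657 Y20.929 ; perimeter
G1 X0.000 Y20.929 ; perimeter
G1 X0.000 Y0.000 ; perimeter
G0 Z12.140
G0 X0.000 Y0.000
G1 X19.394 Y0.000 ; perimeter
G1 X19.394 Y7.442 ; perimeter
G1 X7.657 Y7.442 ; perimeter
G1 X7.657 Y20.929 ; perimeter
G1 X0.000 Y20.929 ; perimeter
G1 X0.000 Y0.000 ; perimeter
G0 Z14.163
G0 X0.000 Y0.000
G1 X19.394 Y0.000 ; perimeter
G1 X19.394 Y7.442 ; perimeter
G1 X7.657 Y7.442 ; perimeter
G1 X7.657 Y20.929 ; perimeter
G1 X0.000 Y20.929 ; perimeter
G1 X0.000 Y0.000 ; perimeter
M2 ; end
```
solid part
  facet normal 0.0000 0.0000 -1.0000
    outer loop
      vertex 19.394 7.442 0.000
      vertex 19.394 0.000 0.000
      vertex 0.000 0.000 0.000
    endloop
  endfacet
  facet normal 0.0000 0.0000 -1.0000
    outer loop
      vertex 7.657 7.442 0.000
      vertex 19.394 7.442 0.000
      vertex 0.000 0.000 0.000
    endloop
  endfacet
  facet normal 0.0000 0.0000 -1.0000
    outer loop
      vertex 7.657 20.929 0.000
      vertex 7.657 7.442 0.000
      vertex 0.000 0.000 0.000
    endloop
  endfacet
  facet normal 0.0000 0.0000 -1.0000
    outer loop
      vertex 0.000 20.929 0.000
      vertex 7.657 20.929 0.000
      vertex 0.000 0.000 0.000
    endloop
  endfacet
  facet normal 0.0000 0.0000 1.0000
    outer loop
      vertex 0.000 0.000 14.163
      vertex 19.394 0.000 14.163
      vertex 19.394 7.442 14.163
    endloop
  endfacet
  facet normal 0.0000 0.0000 1.0000
    outer loop
      vertex 0.000 0.000 14.163
      vertex 19.394 7.442 14.163
      vertex 7.657 7.442 14.163
    endloop
  endfacet
  facet normal 0.0000 0.0000 1.0000
    outer loop
      vertex 0.000 0.000 14.163
      vertex 7.657 7.442 14.163
      vertex 7.657 20.929 14.163
    endloop
  endfacet
  facet normal 0.0000 0.0000 1.0000
    outer loop
      vertex 0.000 0.000 14.163
      vertex 7.657 20.929 14.163
      vertex 0.000 20.929 14.163
    endloop
  endfacet
  facet normal 0.0000 -1.0000 0.0000
    outer loop
      vertex 0.000 0.000 0.000
      vertex 19.394 0.000 0.000
      vertex 19.394 0.000 14.163
    endloop
  endfacet
  facet normal 0.0000 -1.0000 0.0000
    outer loop
      vertex 0.000 0.000 0.000
      vertex 19.394 0.000 14.163
      vertex 0.000 0.000 14.163
    endloop
  endfacet
  facet normal 1.0000 0.0000 0.0000
    outer loop
      vertex 19.394 0.000 0.000
      vertex 19.394 7.442 0.000
      vertex 19.394 7.442 14.163
    endloop
  endfacet
  facet normal 1.0000 0.0000 0.0000
    outer loop
      vertex 19.394 0.000 0.000
      vertex 19.394 7.442 14.163
      vertex 19.394 0.000 14.163
    endloop
  endfacet
  facet normal 0.0000 1.0000 0.0000
    outer loop
      vertex 19.394 7.442 0.000
      vertex 7.657 7.442 0.000
      vertex 7.657 7.442 14.163
    endloop
  endfacet
  facet normal 0.0000 1.0000 0.0000
    outer loop
      vertex 19.394 7.442 0.000
      vertex 7.657 7.442 14.163
      vertex 19.394 7.442 14.163
    endloop
  endfacet
  facet normal 1.0000 0.0000 0.0000
    outer loop
      vertex 7.657 7.442 0.000
      vertex 7.657 20.929 0.000
      vertex 7.657 20.929 14.163
    endloop
  endfacet
  facet normal 1.0000 0.0000 0.0000
    outer loop
      vertex 7.657 7.442 0.000
      vertex 7.657 20.929 14.163
      vertex 7.657 7.442 14.163
    endloop
  endfacet
  facet normal 0.0000 1.0000 0.0000
    outer loop
      vertex 7.657 20.929 0.000
      vertex 0.000 20.929 0.000
      vertex 0.000 20.929 14.163
    endloop
  endfacet
  facet normal 0.0000 1.0000 0.0000
    outer loop
      vertex 7.657 20.929 0.000
      vertex 0.000 20.929 14.163
      vertex 7.657 20.929 14.163
    endloop
  endfacet
  facet normal -1.0000 0.0000 0.0000
    outer loop
      vertex 0.000 20.929 0.000
      vertex 0.000 0.000 0.000
      vertex 0.000 0.000 14.163
    endloop
  endfacet
  facet normal -1.0000 0.0000 0.0000
    outer loop
      vertex 0.000 20.929 0.000
      vertex 0.000 0.000 14.163
      vertex 0.000 20.929 14.163
    endloop
  endfacet
endsolid part

The G0 Z moves step by Δz≈2.023 mm. Every layer's G1 loop is the same polygon, so the solid is a straight extrusion of it from z=0 to z≈14.2. Closing with flat bottom and top caps and triangulating gives 20 facets — an L-shaped prism: outer 19.4 × 20.9 mm, arm thicknesses ≈ 7.44 mm (horizontal) and 7.66 mm (vertical), extruded 14.2 mm in z.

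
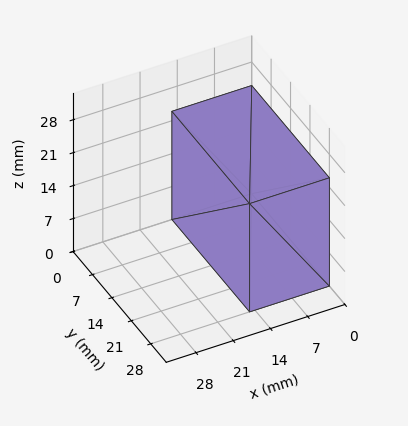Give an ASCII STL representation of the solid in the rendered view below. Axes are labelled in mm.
Reading the render: the shape is a rectangular box, roughly 15 × 28 mm footprint and 23 mm tall (dimensions read to the nearest mm from the axis ticks). For the STL, each face is triangulated and given an outward normal.

solid part
  facet normal 0.0000 0.0000 -1.0000
    outer loop
      vertex 15.00 28.00 0.00
      vertex 15.00 0.00 0.00
      vertex 0.00 0.00 0.00
    endloop
  endfacet
  facet normal 0.0000 0.0000 -1.0000
    outer loop
      vertex 0.00 28.00 0.00
      vertex 15.00 28.00 0.00
      vertex 0.00 0.00 0.00
    endloop
  endfacet
  facet normal 0.0000 0.0000 1.0000
    outer loop
      vertex 0.00 0.00 23.00
      vertex 15.00 0.00 23.00
      vertex 15.00 28.00 23.00
    endloop
  endfacet
  facet normal 0.0000 0.0000 1.0000
    outer loop
      vertex 0.00 0.00 23.00
      vertex 15.00 28.00 23.00
      vertex 0.00 28.00 23.00
    endloop
  endfacet
  facet normal 0.0000 -1.0000 0.0000
    outer loop
      vertex 0.00 0.00 0.00
      vertex 15.00 0.00 0.00
      vertex 15.00 0.00 23.00
    endloop
  endfacet
  facet normal 0.0000 -1.0000 0.0000
    outer loop
      vertex 0.00 0.00 0.00
      vertex 15.00 0.00 23.00
      vertex 0.00 0.00 23.00
    endloop
  endfacet
  facet normal 0.0000 1.0000 0.0000
    outer loop
      vertex 15.00 28.00 23.00
      vertex 15.00 28.00 0.00
      vertex 0.00 28.00 0.00
    endloop
  endfacet
  facet normal 0.0000 1.0000 0.0000
    outer loop
      vertex 0.00 28.00 23.00
      vertex 15.00 28.00 23.00
      vertex 0.00 28.00 0.00
    endloop
  endfacet
  facet normal -1.0000 0.0000 0.0000
    outer loop
      vertex 0.00 28.00 23.00
      vertex 0.00 28.00 0.00
      vertex 0.00 0.00 0.00
    endloop
  endfacet
  facet normal -1.0000 0.0000 0.0000
    outer loop
      vertex 0.00 0.00 23.00
      vertex 0.00 28.00 23.00
      vertex 0.00 0.00 0.00
    endloop
  endfacet
  facet normal 1.0000 0.0000 0.0000
    outer loop
      vertex 15.00 0.00 0.00
      vertex 15.00 28.00 0.00
      vertex 15.00 28.00 23.00
    endloop
  endfacet
  facet normal 1.0000 0.0000 0.0000
    outer loop
      vertex 15.00 0.00 0.00
      vertex 15.00 28.00 23.00
      vertex 15.00 0.00 23.00
    endloop
  endfacet
endsolid part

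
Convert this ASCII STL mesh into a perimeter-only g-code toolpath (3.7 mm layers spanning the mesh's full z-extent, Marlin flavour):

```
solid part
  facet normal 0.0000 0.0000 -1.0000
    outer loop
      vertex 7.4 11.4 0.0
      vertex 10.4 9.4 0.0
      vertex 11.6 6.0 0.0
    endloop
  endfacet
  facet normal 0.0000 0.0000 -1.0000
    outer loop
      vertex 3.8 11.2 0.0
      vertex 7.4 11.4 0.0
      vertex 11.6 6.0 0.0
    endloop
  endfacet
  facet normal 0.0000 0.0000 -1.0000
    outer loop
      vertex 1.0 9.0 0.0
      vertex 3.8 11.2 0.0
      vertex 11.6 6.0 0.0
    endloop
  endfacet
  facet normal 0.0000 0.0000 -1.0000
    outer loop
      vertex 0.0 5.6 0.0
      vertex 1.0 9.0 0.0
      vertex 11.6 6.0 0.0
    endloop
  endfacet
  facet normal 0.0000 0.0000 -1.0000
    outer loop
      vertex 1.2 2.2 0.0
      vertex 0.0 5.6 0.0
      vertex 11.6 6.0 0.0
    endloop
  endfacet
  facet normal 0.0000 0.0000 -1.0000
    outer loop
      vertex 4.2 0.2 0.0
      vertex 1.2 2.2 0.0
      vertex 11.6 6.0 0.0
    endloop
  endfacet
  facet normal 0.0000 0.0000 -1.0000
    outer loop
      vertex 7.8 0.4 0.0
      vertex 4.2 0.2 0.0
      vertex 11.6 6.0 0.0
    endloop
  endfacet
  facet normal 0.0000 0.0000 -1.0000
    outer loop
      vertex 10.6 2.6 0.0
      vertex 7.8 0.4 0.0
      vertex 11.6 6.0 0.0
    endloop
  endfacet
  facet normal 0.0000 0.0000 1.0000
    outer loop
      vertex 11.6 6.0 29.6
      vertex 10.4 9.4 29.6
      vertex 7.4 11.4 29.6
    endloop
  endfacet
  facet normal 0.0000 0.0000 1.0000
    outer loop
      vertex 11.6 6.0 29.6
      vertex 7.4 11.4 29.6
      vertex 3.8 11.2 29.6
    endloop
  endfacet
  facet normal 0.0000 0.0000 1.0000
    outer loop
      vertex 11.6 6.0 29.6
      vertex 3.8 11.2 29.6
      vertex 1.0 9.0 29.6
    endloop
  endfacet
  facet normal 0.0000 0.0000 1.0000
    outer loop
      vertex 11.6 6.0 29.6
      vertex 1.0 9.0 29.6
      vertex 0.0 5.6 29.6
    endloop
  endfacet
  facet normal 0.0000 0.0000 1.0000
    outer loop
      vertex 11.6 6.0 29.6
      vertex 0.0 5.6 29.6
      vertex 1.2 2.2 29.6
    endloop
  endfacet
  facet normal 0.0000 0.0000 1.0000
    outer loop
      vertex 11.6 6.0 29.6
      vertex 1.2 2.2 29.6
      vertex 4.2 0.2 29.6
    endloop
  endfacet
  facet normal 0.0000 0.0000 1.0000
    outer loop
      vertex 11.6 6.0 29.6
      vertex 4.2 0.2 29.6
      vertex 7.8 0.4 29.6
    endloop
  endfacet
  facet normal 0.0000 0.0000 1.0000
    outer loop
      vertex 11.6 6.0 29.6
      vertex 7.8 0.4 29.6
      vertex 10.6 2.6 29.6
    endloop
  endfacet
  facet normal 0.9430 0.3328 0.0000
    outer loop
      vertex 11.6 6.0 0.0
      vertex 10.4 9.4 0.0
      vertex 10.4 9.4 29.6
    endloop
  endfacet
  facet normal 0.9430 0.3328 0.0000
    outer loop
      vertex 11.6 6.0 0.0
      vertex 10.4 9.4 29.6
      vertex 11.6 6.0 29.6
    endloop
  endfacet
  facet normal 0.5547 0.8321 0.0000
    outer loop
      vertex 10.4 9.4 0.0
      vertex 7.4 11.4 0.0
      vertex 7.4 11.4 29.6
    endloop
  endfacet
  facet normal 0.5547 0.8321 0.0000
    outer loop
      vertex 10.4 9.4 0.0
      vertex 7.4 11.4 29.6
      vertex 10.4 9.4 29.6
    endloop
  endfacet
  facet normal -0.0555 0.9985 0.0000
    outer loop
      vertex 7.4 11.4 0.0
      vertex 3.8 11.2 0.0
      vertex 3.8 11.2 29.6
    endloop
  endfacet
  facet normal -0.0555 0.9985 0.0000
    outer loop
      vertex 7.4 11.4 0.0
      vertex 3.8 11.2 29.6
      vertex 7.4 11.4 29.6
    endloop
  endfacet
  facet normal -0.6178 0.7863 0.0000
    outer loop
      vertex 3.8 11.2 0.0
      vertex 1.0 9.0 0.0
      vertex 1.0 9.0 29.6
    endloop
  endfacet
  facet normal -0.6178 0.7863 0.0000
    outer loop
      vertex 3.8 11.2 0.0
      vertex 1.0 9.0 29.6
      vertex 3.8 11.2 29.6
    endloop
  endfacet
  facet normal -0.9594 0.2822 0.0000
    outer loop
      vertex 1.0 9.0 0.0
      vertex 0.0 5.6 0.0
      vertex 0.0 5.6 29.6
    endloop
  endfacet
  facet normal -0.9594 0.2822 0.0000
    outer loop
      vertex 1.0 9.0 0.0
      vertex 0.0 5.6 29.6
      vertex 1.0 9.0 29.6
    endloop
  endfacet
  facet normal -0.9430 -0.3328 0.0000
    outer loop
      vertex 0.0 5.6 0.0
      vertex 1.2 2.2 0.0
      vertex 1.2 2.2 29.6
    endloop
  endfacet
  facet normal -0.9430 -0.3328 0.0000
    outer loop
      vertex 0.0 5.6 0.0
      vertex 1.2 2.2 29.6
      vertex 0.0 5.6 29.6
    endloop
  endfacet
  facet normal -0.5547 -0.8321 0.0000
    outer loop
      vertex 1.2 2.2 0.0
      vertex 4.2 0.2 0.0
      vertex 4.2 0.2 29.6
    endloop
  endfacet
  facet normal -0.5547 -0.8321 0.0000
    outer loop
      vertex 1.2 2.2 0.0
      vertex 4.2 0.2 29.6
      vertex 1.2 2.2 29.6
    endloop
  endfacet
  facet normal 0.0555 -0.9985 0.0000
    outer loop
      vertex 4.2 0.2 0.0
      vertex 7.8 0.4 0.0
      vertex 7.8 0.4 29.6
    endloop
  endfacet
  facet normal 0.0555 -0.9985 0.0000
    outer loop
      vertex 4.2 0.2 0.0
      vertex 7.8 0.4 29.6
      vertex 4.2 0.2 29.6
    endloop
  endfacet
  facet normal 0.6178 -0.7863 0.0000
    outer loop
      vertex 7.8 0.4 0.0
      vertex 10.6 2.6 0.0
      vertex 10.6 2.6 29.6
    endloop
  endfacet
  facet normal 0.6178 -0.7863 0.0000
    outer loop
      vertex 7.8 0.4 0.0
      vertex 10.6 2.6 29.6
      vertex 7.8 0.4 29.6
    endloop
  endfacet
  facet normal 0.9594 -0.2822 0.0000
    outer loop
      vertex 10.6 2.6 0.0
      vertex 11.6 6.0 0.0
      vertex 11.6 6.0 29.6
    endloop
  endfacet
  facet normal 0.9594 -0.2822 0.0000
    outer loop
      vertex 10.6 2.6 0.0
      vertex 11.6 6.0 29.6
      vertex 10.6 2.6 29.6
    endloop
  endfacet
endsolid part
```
; perimeter-only toolpath
G21 ; units = mm
G90 ; absolute positioning
G28 ; home
; layer 1
G0 Z3.7
G0 X11.6 Y6.0
G1 X10.4 Y9.4
G1 X7.4 Y11.4
G1 X3.8 Y11.2
G1 X1.0 Y9.0
G1 X0.0 Y5.6
G1 X1.2 Y2.2
G1 X4.2 Y0.2
G1 X7.8 Y0.4
G1 X10.6 Y2.6
G1 X11.6 Y6.0
; layer 2
G0 Z7.4
G0 X11.6 Y6.0
G1 X10.4 Y9.4
G1 X7.4 Y11.4
G1 X3.8 Y11.2
G1 X1.0 Y9.0
G1 X0.0 Y5.6
G1 X1.2 Y2.2
G1 X4.2 Y0.2
G1 X7.8 Y0.4
G1 X10.6 Y2.6
G1 X11.6 Y6.0
; layer 3
G0 Z11.1
G0 X11.6 Y6.0
G1 X10.4 Y9.4
G1 X7.4 Y11.4
G1 X3.8 Y11.2
G1 X1.0 Y9.0
G1 X0.0 Y5.6
G1 X1.2 Y2.2
G1 X4.2 Y0.2
G1 X7.8 Y0.4
G1 X10.6 Y2.6
G1 X11.6 Y6.0
; layer 4
G0 Z14.8
G0 X11.6 Y6.0
G1 X10.4 Y9.4
G1 X7.4 Y11.4
G1 X3.8 Y11.2
G1 X1.0 Y9.0
G1 X0.0 Y5.6
G1 X1.2 Y2.2
G1 X4.2 Y0.2
G1 X7.8 Y0.4
G1 X10.6 Y2.6
G1 X11.6 Y6.0
; layer 5
G0 Z18.5
G0 X11.6 Y6.0
G1 X10.4 Y9.4
G1 X7.4 Y11.4
G1 X3.8 Y11.2
G1 X1.0 Y9.0
G1 X0.0 Y5.6
G1 X1.2 Y2.2
G1 X4.2 Y0.2
G1 X7.8 Y0.4
G1 X10.6 Y2.6
G1 X11.6 Y6.0
; layer 6
G0 Z22.2
G0 X11.6 Y6.0
G1 X10.4 Y9.4
G1 X7.4 Y11.4
G1 X3.8 Y11.2
G1 X1.0 Y9.0
G1 X0.0 Y5.6
G1 X1.2 Y2.2
G1 X4.2 Y0.2
G1 X7.8 Y0.4
G1 X10.6 Y2.6
G1 X11.6 Y6.0
; layer 7
G0 Z25.9
G0 X11.6 Y6.0
G1 X10.4 Y9.4
G1 X7.4 Y11.4
G1 X3.8 Y11.2
G1 X1.0 Y9.0
G1 X0.0 Y5.6
G1 X1.2 Y2.2
G1 X4.2 Y0.2
G1 X7.8 Y0.4
G1 X10.6 Y2.6
G1 X11.6 Y6.0
; layer 8
G0 Z29.6
G0 X11.6 Y6.0
G1 X10.4 Y9.4
G1 X7.4 Y11.4
G1 X3.8 Y11.2
G1 X1.0 Y9.0
G1 X0.0 Y5.6
G1 X1.2 Y2.2
G1 X4.2 Y0.2
G1 X7.8 Y0.4
G1 X10.6 Y2.6
G1 X11.6 Y6.0
M2 ; end

The solid is a regular 10-sided prism (a cylinder approximated with 10 flat sides), circumscribed radius ≈ 5.8 mm, height ≈ 29.6 mm. Slicing at Δz = 3.7 mm — 8 equal slices spanning the solid's height, so layer i sits at z = i·h/8 — gives 8 non-empty perimeters. Each is a 10-segment closed polygon; G0 lifts to the layer z and rapids to the start vertex, then G1 traces the edges.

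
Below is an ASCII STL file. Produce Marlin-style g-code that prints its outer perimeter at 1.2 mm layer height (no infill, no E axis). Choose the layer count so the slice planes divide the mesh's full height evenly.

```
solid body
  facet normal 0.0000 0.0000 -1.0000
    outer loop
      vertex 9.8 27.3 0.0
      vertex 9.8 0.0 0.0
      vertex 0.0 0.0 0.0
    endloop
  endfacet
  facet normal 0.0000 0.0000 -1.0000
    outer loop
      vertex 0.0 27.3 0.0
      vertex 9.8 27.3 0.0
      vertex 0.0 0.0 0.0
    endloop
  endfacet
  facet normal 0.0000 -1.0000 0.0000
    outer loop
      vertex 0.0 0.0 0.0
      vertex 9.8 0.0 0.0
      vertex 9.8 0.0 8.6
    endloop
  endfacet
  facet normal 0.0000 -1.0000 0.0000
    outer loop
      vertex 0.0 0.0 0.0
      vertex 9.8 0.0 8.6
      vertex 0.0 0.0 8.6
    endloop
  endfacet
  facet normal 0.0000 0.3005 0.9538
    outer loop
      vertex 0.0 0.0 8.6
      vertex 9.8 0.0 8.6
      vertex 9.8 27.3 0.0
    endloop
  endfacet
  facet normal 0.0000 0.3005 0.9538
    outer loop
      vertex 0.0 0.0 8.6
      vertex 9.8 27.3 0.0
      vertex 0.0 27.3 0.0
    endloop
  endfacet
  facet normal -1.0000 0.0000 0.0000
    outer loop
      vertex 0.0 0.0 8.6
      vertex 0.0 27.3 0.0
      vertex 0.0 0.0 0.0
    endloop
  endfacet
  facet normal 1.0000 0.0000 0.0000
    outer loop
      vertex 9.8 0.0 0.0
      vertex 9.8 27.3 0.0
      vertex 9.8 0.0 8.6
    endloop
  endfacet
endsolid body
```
; perimeter-only toolpath
G21 ; units = mm
G90 ; absolute positioning
G28 ; home
; layer 1
G0 Z1.2
G0 X0.0 Y0.0
G1 X9.8 Y0.0
G1 X9.8 Y23.4
G1 X0.0 Y23.4
G1 X0.0 Y0.0
; layer 2
G0 Z2.5
G0 X0.0 Y0.0
G1 X9.8 Y0.0
G1 X9.8 Y19.5
G1 X0.0 Y19.5
G1 X0.0 Y0.0
; layer 3
G0 Z3.7
G0 X0.0 Y0.0
G1 X9.8 Y0.0
G1 X9.8 Y15.6
G1 X0.0 Y15.6
G1 X0.0 Y0.0
; layer 4
G0 Z4.9
G0 X0.0 Y0.0
G1 X9.8 Y0.0
G1 X9.8 Y11.7
G1 X0.0 Y11.7
G1 X0.0 Y0.0
; layer 5
G0 Z6.1
G0 X0.0 Y0.0
G1 X9.8 Y0.0
G1 X9.8 Y7.8
G1 X0.0 Y7.8
G1 X0.0 Y0.0
; layer 6
G0 Z7.4
G0 X0.0 Y0.0
G1 X9.8 Y0.0
G1 X9.8 Y3.9
G1 X0.0 Y3.9
G1 X0.0 Y0.0
M2 ; end

The solid is a wedge (ramp): 9.8 × 27.3 mm base, rising to 8.6 mm along the y=0 edge and sloping linearly to z=0 at y=27.3. Slicing at Δz = 1.2 mm — 7 equal slices spanning the solid's height, so layer i sits at z = i·h/7 — gives 6 non-empty perimeters. Each is a 4-segment closed polygon; G0 lifts to the layer z and rapids to the start vertex, then G1 traces the edges. The cross-section shrinks linearly with z (the slice at the apex is degenerate and omitted).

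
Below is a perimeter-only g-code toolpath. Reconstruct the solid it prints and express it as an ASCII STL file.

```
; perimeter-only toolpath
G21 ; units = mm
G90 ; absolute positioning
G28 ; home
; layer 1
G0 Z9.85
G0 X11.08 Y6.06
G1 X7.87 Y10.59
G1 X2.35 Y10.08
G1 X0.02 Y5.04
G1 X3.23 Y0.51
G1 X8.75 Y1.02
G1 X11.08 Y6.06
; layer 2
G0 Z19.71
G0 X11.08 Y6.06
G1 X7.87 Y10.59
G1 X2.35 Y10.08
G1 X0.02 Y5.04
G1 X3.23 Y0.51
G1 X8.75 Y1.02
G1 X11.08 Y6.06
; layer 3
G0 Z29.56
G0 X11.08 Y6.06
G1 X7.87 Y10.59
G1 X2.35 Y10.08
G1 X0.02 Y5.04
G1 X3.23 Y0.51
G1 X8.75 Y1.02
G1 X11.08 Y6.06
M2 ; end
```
solid part
  facet normal 0.0000 0.0000 -1.0000
    outer loop
      vertex 2.35 10.08 0.00
      vertex 7.87 10.59 0.00
      vertex 11.08 6.06 0.00
    endloop
  endfacet
  facet normal 0.0000 0.0000 -1.0000
    outer loop
      vertex 0.02 5.04 0.00
      vertex 2.35 10.08 0.00
      vertex 11.08 6.06 0.00
    endloop
  endfacet
  facet normal 0.0000 0.0000 -1.0000
    outer loop
      vertex 3.23 0.51 0.00
      vertex 0.02 5.04 0.00
      vertex 11.08 6.06 0.00
    endloop
  endfacet
  facet normal 0.0000 0.0000 -1.0000
    outer loop
      vertex 8.75 1.02 0.00
      vertex 3.23 0.51 0.00
      vertex 11.08 6.06 0.00
    endloop
  endfacet
  facet normal 0.0000 0.0000 1.0000
    outer loop
      vertex 11.08 6.06 29.56
      vertex 7.87 10.59 29.56
      vertex 2.35 10.08 29.56
    endloop
  endfacet
  facet normal 0.0000 0.0000 1.0000
    outer loop
      vertex 11.08 6.06 29.56
      vertex 2.35 10.08 29.56
      vertex 0.02 5.04 29.56
    endloop
  endfacet
  facet normal 0.0000 0.0000 1.0000
    outer loop
      vertex 11.08 6.06 29.56
      vertex 0.02 5.04 29.56
      vertex 3.23 0.51 29.56
    endloop
  endfacet
  facet normal 0.0000 0.0000 1.0000
    outer loop
      vertex 11.08 6.06 29.56
      vertex 3.23 0.51 29.56
      vertex 8.75 1.02 29.56
    endloop
  endfacet
  facet normal 0.8159 0.5782 0.0000
    outer loop
      vertex 11.08 6.06 0.00
      vertex 7.87 10.59 0.00
      vertex 7.87 10.59 29.56
    endloop
  endfacet
  facet normal 0.8159 0.5782 0.0000
    outer loop
      vertex 11.08 6.06 0.00
      vertex 7.87 10.59 29.56
      vertex 11.08 6.06 29.56
    endloop
  endfacet
  facet normal -0.0920 0.9958 0.0000
    outer loop
      vertex 7.87 10.59 0.00
      vertex 2.35 10.08 0.00
      vertex 2.35 10.08 29.56
    endloop
  endfacet
  facet normal -0.0920 0.9958 0.0000
    outer loop
      vertex 7.87 10.59 0.00
      vertex 2.35 10.08 29.56
      vertex 7.87 10.59 29.56
    endloop
  endfacet
  facet normal -0.9077 0.4196 0.0000
    outer loop
      vertex 2.35 10.08 0.00
      vertex 0.02 5.04 0.00
      vertex 0.02 5.04 29.56
    endloop
  endfacet
  facet normal -0.9077 0.4196 0.0000
    outer loop
      vertex 2.35 10.08 0.00
      vertex 0.02 5.04 29.56
      vertex 2.35 10.08 29.56
    endloop
  endfacet
  facet normal -0.8159 -0.5782 0.0000
    outer loop
      vertex 0.02 5.04 0.00
      vertex 3.23 0.51 0.00
      vertex 3.23 0.51 29.56
    endloop
  endfacet
  facet normal -0.8159 -0.5782 0.0000
    outer loop
      vertex 0.02 5.04 0.00
      vertex 3.23 0.51 29.56
      vertex 0.02 5.04 29.56
    endloop
  endfacet
  facet normal 0.0920 -0.9958 0.0000
    outer loop
      vertex 3.23 0.51 0.00
      vertex 8.75 1.02 0.00
      vertex 8.75 1.02 29.56
    endloop
  endfacet
  facet normal 0.0920 -0.9958 0.0000
    outer loop
      vertex 3.23 0.51 0.00
      vertex 8.75 1.02 29.56
      vertex 3.23 0.51 29.56
    endloop
  endfacet
  facet normal 0.9077 -0.4196 0.0000
    outer loop
      vertex 8.75 1.02 0.00
      vertex 11.08 6.06 0.00
      vertex 11.08 6.06 29.56
    endloop
  endfacet
  facet normal 0.9077 -0.4196 0.0000
    outer loop
      vertex 8.75 1.02 0.00
      vertex 11.08 6.06 29.56
      vertex 8.75 1.02 29.56
    endloop
  endfacet
endsolid part

The G0 Z moves step by Δz≈9.85 mm. Every layer's G1 loop is the same polygon, so the solid is a straight extrusion of it from z=0 to z≈29.6. Closing with flat bottom and top caps and triangulating gives 20 facets — a regular 6-sided prism (a cylinder approximated with 6 flat sides), circumscribed radius ≈ 5.55 mm, height ≈ 29.6 mm.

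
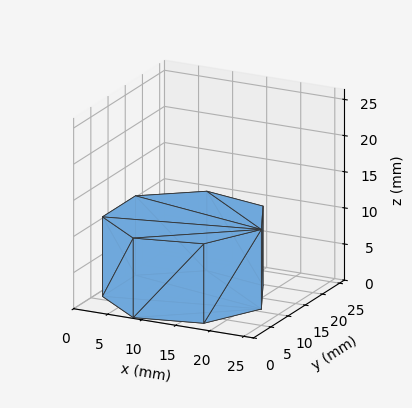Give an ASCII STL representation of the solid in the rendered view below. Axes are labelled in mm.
Reading the render: the shape is a regular 7-sided prism (a cylinder approximated with 7 flat sides), circumscribed radius ≈ 11 mm, height ≈ 11 mm (dimensions read to the nearest mm from the axis ticks). For the STL, each face is triangulated and given an outward normal.

solid part
  facet normal 0.0000 0.0000 -1.0000
    outer loop
      vertex 8.6 21.7 0.0
      vertex 17.9 19.6 0.0
      vertex 22.0 11.0 0.0
    endloop
  endfacet
  facet normal 0.0000 0.0000 -1.0000
    outer loop
      vertex 1.1 15.8 0.0
      vertex 8.6 21.7 0.0
      vertex 22.0 11.0 0.0
    endloop
  endfacet
  facet normal 0.0000 0.0000 -1.0000
    outer loop
      vertex 1.1 6.2 0.0
      vertex 1.1 15.8 0.0
      vertex 22.0 11.0 0.0
    endloop
  endfacet
  facet normal 0.0000 0.0000 -1.0000
    outer loop
      vertex 8.6 0.3 0.0
      vertex 1.1 6.2 0.0
      vertex 22.0 11.0 0.0
    endloop
  endfacet
  facet normal 0.0000 0.0000 -1.0000
    outer loop
      vertex 17.9 2.4 0.0
      vertex 8.6 0.3 0.0
      vertex 22.0 11.0 0.0
    endloop
  endfacet
  facet normal 0.0000 0.0000 1.0000
    outer loop
      vertex 22.0 11.0 11.0
      vertex 17.9 19.6 11.0
      vertex 8.6 21.7 11.0
    endloop
  endfacet
  facet normal 0.0000 0.0000 1.0000
    outer loop
      vertex 22.0 11.0 11.0
      vertex 8.6 21.7 11.0
      vertex 1.1 15.8 11.0
    endloop
  endfacet
  facet normal 0.0000 0.0000 1.0000
    outer loop
      vertex 22.0 11.0 11.0
      vertex 1.1 15.8 11.0
      vertex 1.1 6.2 11.0
    endloop
  endfacet
  facet normal 0.0000 0.0000 1.0000
    outer loop
      vertex 22.0 11.0 11.0
      vertex 1.1 6.2 11.0
      vertex 8.6 0.3 11.0
    endloop
  endfacet
  facet normal 0.0000 0.0000 1.0000
    outer loop
      vertex 22.0 11.0 11.0
      vertex 8.6 0.3 11.0
      vertex 17.9 2.4 11.0
    endloop
  endfacet
  facet normal 0.9027 0.4303 0.0000
    outer loop
      vertex 22.0 11.0 0.0
      vertex 17.9 19.6 0.0
      vertex 17.9 19.6 11.0
    endloop
  endfacet
  facet normal 0.9027 0.4303 0.0000
    outer loop
      vertex 22.0 11.0 0.0
      vertex 17.9 19.6 11.0
      vertex 22.0 11.0 11.0
    endloop
  endfacet
  facet normal 0.2203 0.9754 0.0000
    outer loop
      vertex 17.9 19.6 0.0
      vertex 8.6 21.7 0.0
      vertex 8.6 21.7 11.0
    endloop
  endfacet
  facet normal 0.2203 0.9754 0.0000
    outer loop
      vertex 17.9 19.6 0.0
      vertex 8.6 21.7 11.0
      vertex 17.9 19.6 11.0
    endloop
  endfacet
  facet normal -0.6183 0.7860 0.0000
    outer loop
      vertex 8.6 21.7 0.0
      vertex 1.1 15.8 0.0
      vertex 1.1 15.8 11.0
    endloop
  endfacet
  facet normal -0.6183 0.7860 0.0000
    outer loop
      vertex 8.6 21.7 0.0
      vertex 1.1 15.8 11.0
      vertex 8.6 21.7 11.0
    endloop
  endfacet
  facet normal -1.0000 0.0000 0.0000
    outer loop
      vertex 1.1 15.8 0.0
      vertex 1.1 6.2 0.0
      vertex 1.1 6.2 11.0
    endloop
  endfacet
  facet normal -1.0000 0.0000 0.0000
    outer loop
      vertex 1.1 15.8 0.0
      vertex 1.1 6.2 11.0
      vertex 1.1 15.8 11.0
    endloop
  endfacet
  facet normal -0.6183 -0.7860 0.0000
    outer loop
      vertex 1.1 6.2 0.0
      vertex 8.6 0.3 0.0
      vertex 8.6 0.3 11.0
    endloop
  endfacet
  facet normal -0.6183 -0.7860 0.0000
    outer loop
      vertex 1.1 6.2 0.0
      vertex 8.6 0.3 11.0
      vertex 1.1 6.2 11.0
    endloop
  endfacet
  facet normal 0.2203 -0.9754 0.0000
    outer loop
      vertex 8.6 0.3 0.0
      vertex 17.9 2.4 0.0
      vertex 17.9 2.4 11.0
    endloop
  endfacet
  facet normal 0.2203 -0.9754 0.0000
    outer loop
      vertex 8.6 0.3 0.0
      vertex 17.9 2.4 11.0
      vertex 8.6 0.3 11.0
    endloop
  endfacet
  facet normal 0.9027 -0.4303 0.0000
    outer loop
      vertex 17.9 2.4 0.0
      vertex 22.0 11.0 0.0
      vertex 22.0 11.0 11.0
    endloop
  endfacet
  facet normal 0.9027 -0.4303 0.0000
    outer loop
      vertex 17.9 2.4 0.0
      vertex 22.0 11.0 11.0
      vertex 17.9 2.4 11.0
    endloop
  endfacet
endsolid part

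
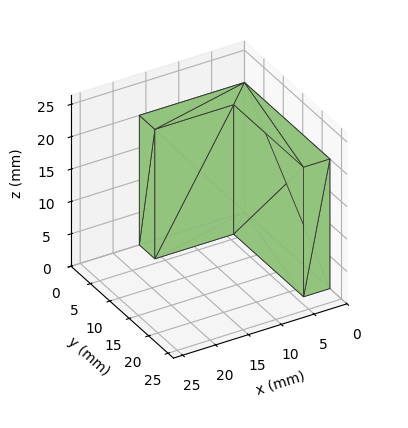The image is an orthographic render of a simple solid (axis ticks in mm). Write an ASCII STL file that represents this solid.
Reading the render: the shape is an L-shaped prism: outer 16 × 22 mm, arm thicknesses ≈ 4 mm (horizontal) and 4 mm (vertical), extruded 20 mm in z (dimensions read to the nearest mm from the axis ticks). For the STL, each face is triangulated and given an outward normal.

solid part
  facet normal 0.0000 0.0000 -1.0000
    outer loop
      vertex 16.0 4.0 0.0
      vertex 16.0 0.0 0.0
      vertex 0.0 0.0 0.0
    endloop
  endfacet
  facet normal 0.0000 0.0000 -1.0000
    outer loop
      vertex 4.0 4.0 0.0
      vertex 16.0 4.0 0.0
      vertex 0.0 0.0 0.0
    endloop
  endfacet
  facet normal 0.0000 0.0000 -1.0000
    outer loop
      vertex 4.0 22.0 0.0
      vertex 4.0 4.0 0.0
      vertex 0.0 0.0 0.0
    endloop
  endfacet
  facet normal 0.0000 0.0000 -1.0000
    outer loop
      vertex 0.0 22.0 0.0
      vertex 4.0 22.0 0.0
      vertex 0.0 0.0 0.0
    endloop
  endfacet
  facet normal 0.0000 0.0000 1.0000
    outer loop
      vertex 0.0 0.0 20.0
      vertex 16.0 0.0 20.0
      vertex 16.0 4.0 20.0
    endloop
  endfacet
  facet normal 0.0000 0.0000 1.0000
    outer loop
      vertex 0.0 0.0 20.0
      vertex 16.0 4.0 20.0
      vertex 4.0 4.0 20.0
    endloop
  endfacet
  facet normal 0.0000 0.0000 1.0000
    outer loop
      vertex 0.0 0.0 20.0
      vertex 4.0 4.0 20.0
      vertex 4.0 22.0 20.0
    endloop
  endfacet
  facet normal 0.0000 0.0000 1.0000
    outer loop
      vertex 0.0 0.0 20.0
      vertex 4.0 22.0 20.0
      vertex 0.0 22.0 20.0
    endloop
  endfacet
  facet normal 0.0000 -1.0000 0.0000
    outer loop
      vertex 0.0 0.0 0.0
      vertex 16.0 0.0 0.0
      vertex 16.0 0.0 20.0
    endloop
  endfacet
  facet normal 0.0000 -1.0000 0.0000
    outer loop
      vertex 0.0 0.0 0.0
      vertex 16.0 0.0 20.0
      vertex 0.0 0.0 20.0
    endloop
  endfacet
  facet normal 1.0000 0.0000 0.0000
    outer loop
      vertex 16.0 0.0 0.0
      vertex 16.0 4.0 0.0
      vertex 16.0 4.0 20.0
    endloop
  endfacet
  facet normal 1.0000 0.0000 0.0000
    outer loop
      vertex 16.0 0.0 0.0
      vertex 16.0 4.0 20.0
      vertex 16.0 0.0 20.0
    endloop
  endfacet
  facet normal 0.0000 1.0000 0.0000
    outer loop
      vertex 16.0 4.0 0.0
      vertex 4.0 4.0 0.0
      vertex 4.0 4.0 20.0
    endloop
  endfacet
  facet normal 0.0000 1.0000 0.0000
    outer loop
      vertex 16.0 4.0 0.0
      vertex 4.0 4.0 20.0
      vertex 16.0 4.0 20.0
    endloop
  endfacet
  facet normal 1.0000 0.0000 0.0000
    outer loop
      vertex 4.0 4.0 0.0
      vertex 4.0 22.0 0.0
      vertex 4.0 22.0 20.0
    endloop
  endfacet
  facet normal 1.0000 0.0000 0.0000
    outer loop
      vertex 4.0 4.0 0.0
      vertex 4.0 22.0 20.0
      vertex 4.0 4.0 20.0
    endloop
  endfacet
  facet normal 0.0000 1.0000 0.0000
    outer loop
      vertex 4.0 22.0 0.0
      vertex 0.0 22.0 0.0
      vertex 0.0 22.0 20.0
    endloop
  endfacet
  facet normal 0.0000 1.0000 0.0000
    outer loop
      vertex 4.0 22.0 0.0
      vertex 0.0 22.0 20.0
      vertex 4.0 22.0 20.0
    endloop
  endfacet
  facet normal -1.0000 0.0000 0.0000
    outer loop
      vertex 0.0 22.0 0.0
      vertex 0.0 0.0 0.0
      vertex 0.0 0.0 20.0
    endloop
  endfacet
  facet normal -1.0000 0.0000 0.0000
    outer loop
      vertex 0.0 22.0 0.0
      vertex 0.0 0.0 20.0
      vertex 0.0 22.0 20.0
    endloop
  endfacet
endsolid part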